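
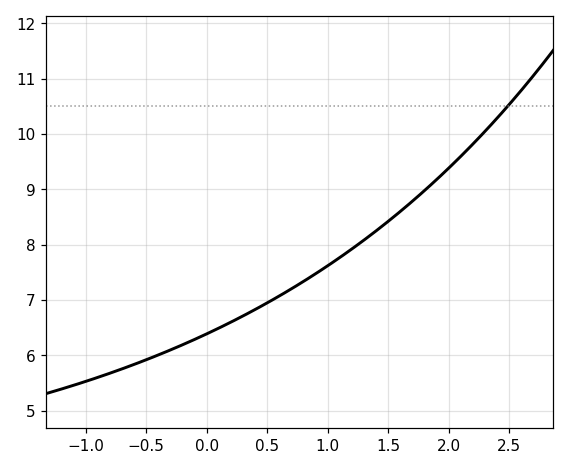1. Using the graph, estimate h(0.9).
7.5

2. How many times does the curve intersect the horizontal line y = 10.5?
1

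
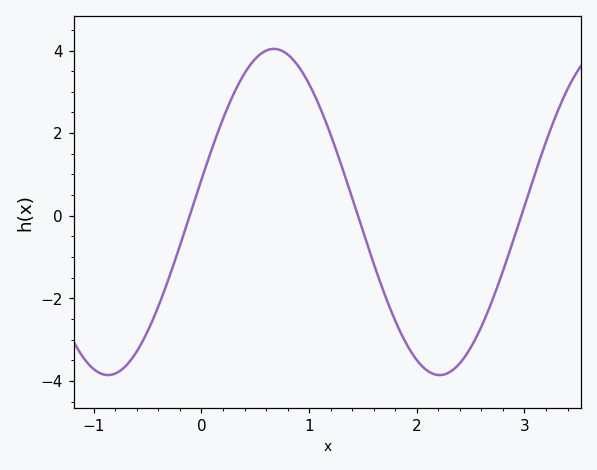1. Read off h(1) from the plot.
3.2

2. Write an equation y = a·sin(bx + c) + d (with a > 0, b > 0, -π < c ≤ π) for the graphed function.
y = 3.95sin(2x + 0.2) + 0.09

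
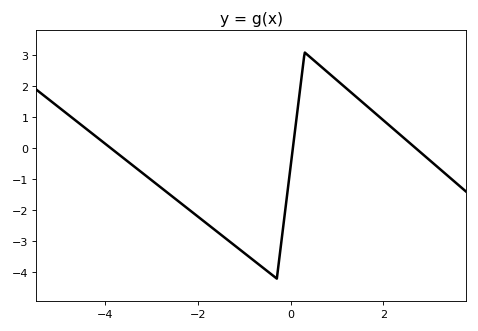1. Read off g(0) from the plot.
-0.55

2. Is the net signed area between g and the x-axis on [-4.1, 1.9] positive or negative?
negative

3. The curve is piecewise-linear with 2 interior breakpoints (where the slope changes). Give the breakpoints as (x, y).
(-0.3, -4.2); (0.3, 3.1)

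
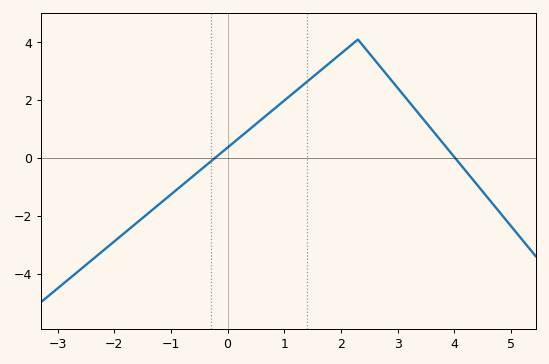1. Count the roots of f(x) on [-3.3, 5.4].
2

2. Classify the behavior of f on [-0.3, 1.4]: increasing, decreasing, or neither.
increasing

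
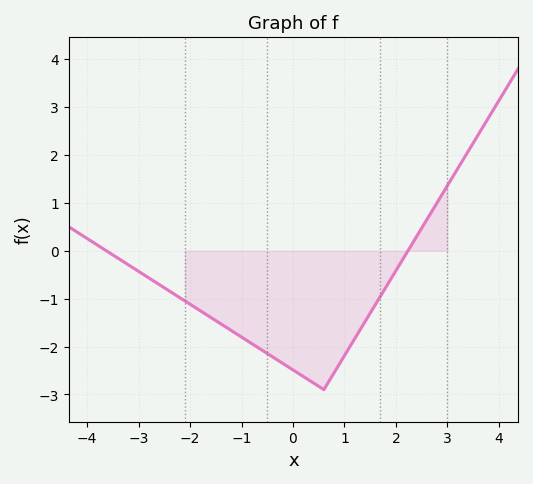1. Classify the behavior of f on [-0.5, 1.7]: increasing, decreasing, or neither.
neither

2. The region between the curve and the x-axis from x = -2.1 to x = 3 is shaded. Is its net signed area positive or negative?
negative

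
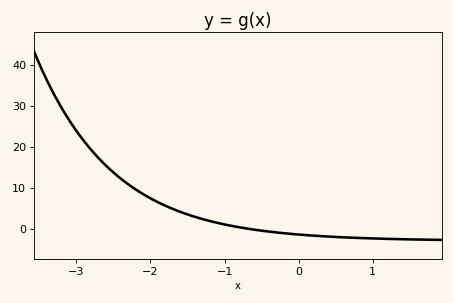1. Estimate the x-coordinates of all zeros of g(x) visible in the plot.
-0.656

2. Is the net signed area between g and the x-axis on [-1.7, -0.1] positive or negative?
positive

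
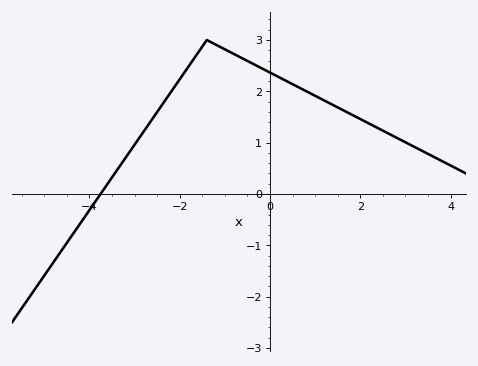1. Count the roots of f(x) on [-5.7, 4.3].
1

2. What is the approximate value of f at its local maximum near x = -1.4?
3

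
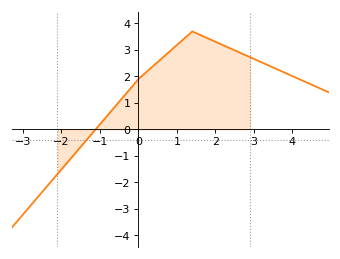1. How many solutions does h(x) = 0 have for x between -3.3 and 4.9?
1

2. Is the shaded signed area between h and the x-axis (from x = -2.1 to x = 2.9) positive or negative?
positive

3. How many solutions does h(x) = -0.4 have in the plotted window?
1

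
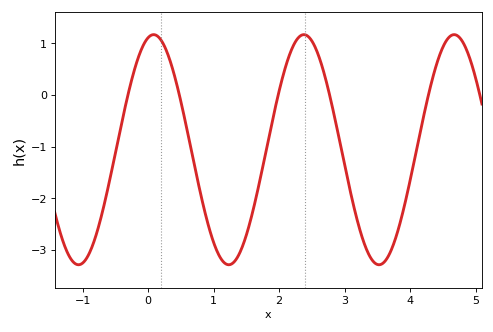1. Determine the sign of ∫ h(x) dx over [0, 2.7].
negative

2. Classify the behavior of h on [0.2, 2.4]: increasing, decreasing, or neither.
neither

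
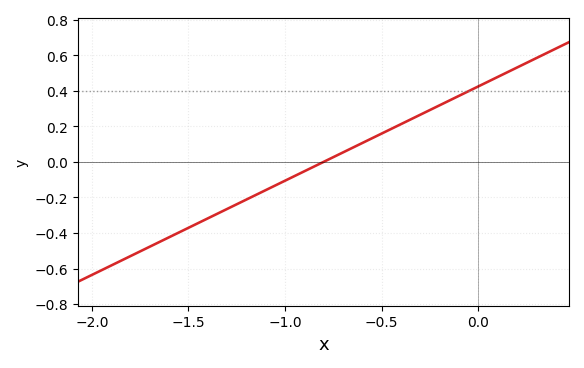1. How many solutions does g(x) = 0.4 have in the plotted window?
1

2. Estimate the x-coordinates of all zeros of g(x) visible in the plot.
-0.8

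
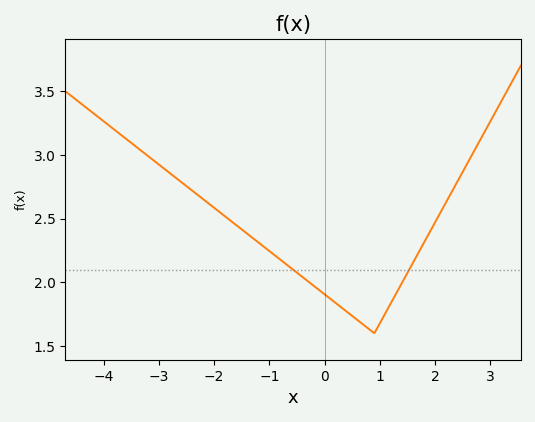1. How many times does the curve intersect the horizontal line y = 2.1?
2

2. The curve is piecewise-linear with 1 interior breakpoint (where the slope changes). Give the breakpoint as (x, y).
(0.9, 1.6)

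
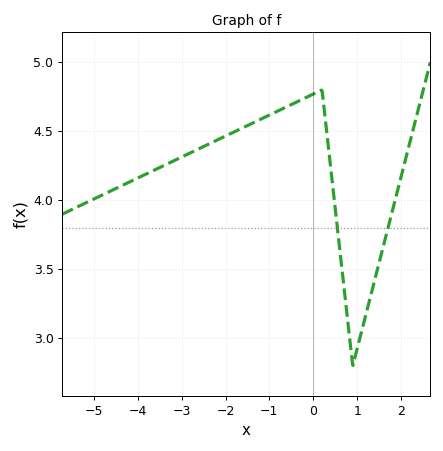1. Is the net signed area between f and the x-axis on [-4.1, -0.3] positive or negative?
positive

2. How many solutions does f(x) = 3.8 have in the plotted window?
2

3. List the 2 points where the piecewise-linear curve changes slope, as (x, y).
(0.2, 4.8); (0.9, 2.8)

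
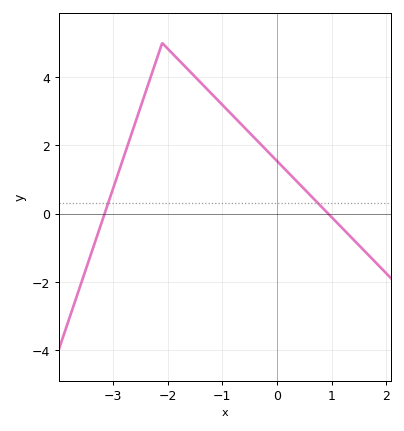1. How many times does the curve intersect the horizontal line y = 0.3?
2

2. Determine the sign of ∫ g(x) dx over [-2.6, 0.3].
positive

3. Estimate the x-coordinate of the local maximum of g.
-2.1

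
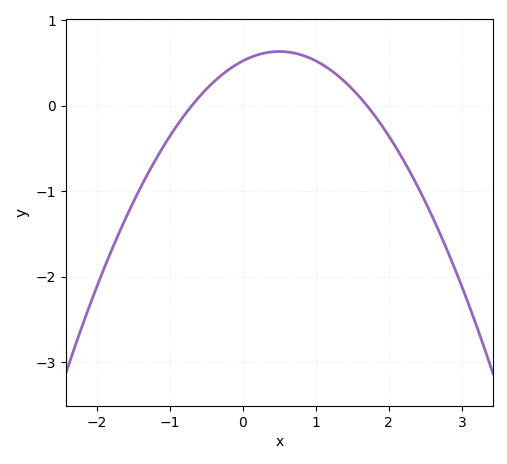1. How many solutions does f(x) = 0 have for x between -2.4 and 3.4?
2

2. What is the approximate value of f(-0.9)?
-0.2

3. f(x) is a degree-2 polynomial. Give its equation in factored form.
y = -0.44(x + 0.7)(x - 1.7)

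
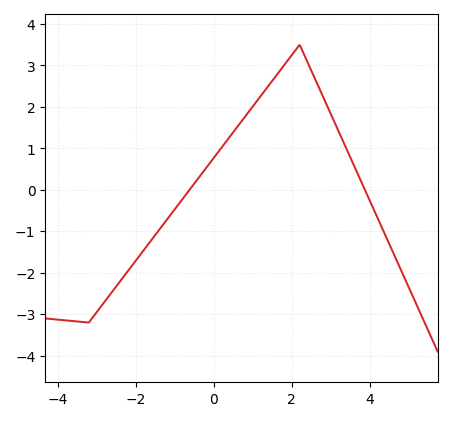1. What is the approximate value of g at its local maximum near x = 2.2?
3.5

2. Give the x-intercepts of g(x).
-0.621, 3.87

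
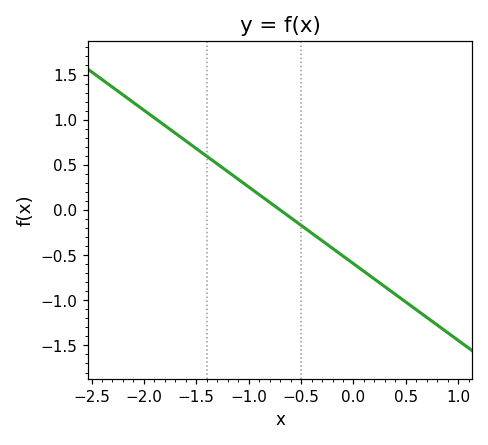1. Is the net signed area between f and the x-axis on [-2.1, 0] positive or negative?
positive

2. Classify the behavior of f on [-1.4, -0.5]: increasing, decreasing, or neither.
decreasing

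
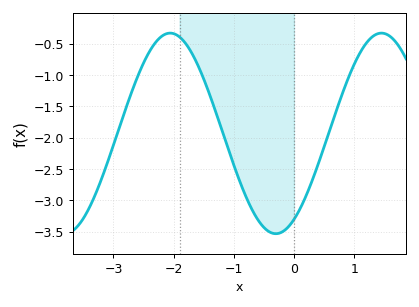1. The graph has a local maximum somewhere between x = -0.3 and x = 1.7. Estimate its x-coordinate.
1.45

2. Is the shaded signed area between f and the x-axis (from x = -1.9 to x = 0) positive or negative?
negative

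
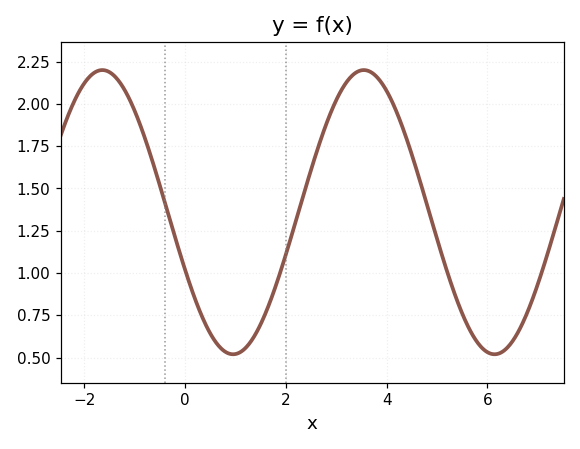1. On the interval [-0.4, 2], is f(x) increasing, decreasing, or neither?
neither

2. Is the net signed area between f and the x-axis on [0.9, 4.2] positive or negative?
positive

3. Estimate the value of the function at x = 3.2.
2.12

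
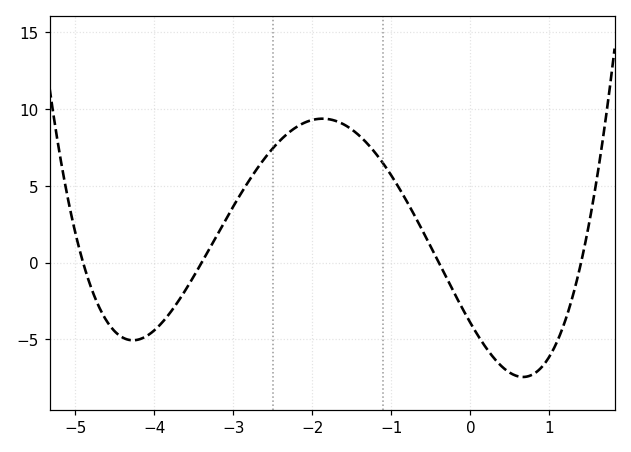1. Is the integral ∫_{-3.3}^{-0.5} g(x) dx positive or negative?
positive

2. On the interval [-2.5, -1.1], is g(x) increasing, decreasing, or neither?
neither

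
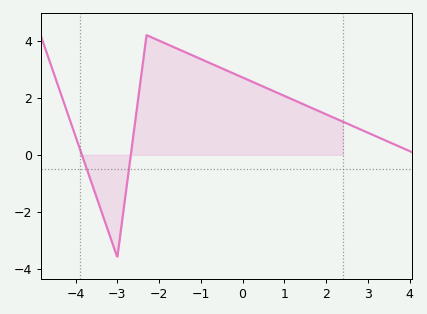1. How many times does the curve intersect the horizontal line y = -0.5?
2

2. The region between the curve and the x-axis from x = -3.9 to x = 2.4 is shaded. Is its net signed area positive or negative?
positive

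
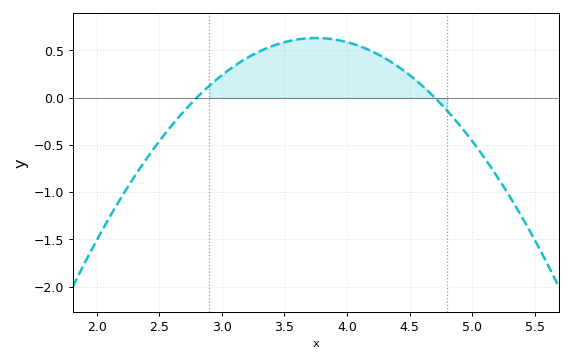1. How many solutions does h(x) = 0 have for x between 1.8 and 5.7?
2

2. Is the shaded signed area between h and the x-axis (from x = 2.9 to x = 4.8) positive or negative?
positive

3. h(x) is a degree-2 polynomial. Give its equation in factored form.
y = -0.7(x - 2.8)(x - 4.7)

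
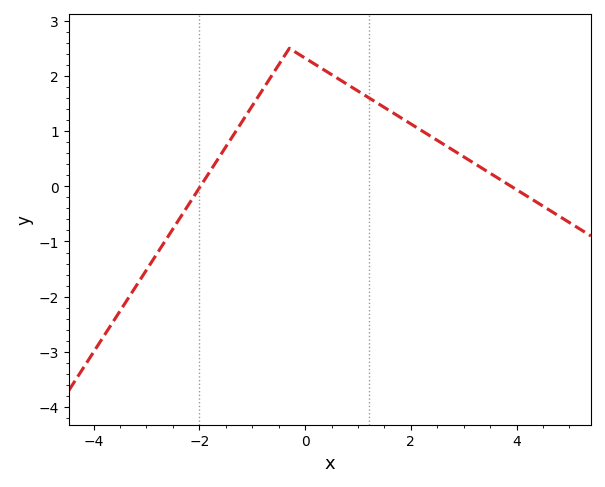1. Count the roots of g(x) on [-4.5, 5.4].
2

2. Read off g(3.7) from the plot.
0.1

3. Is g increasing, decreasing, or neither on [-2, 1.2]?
neither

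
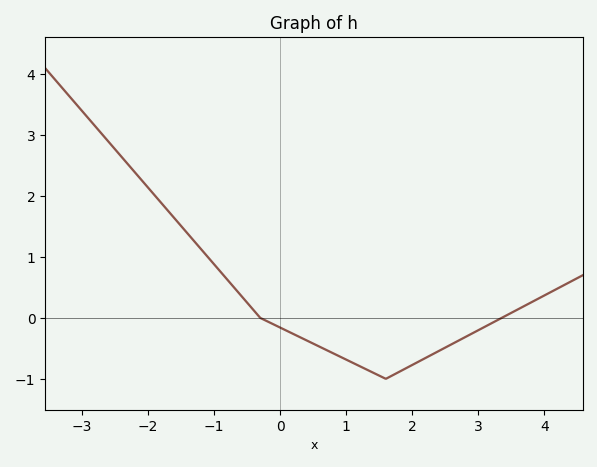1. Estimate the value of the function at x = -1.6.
1.64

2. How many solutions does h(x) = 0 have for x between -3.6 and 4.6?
2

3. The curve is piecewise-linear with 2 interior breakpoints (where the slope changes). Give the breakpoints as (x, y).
(-0.3, 0); (1.6, -1)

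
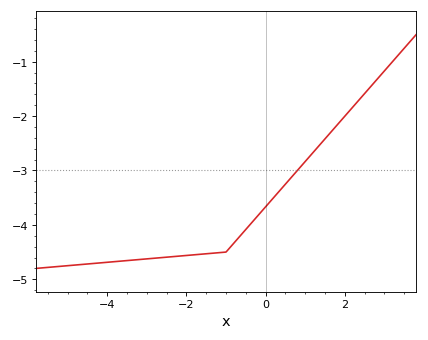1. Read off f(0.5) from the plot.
-3.3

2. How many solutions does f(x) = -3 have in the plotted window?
1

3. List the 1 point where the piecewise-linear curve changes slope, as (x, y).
(-1, -4.5)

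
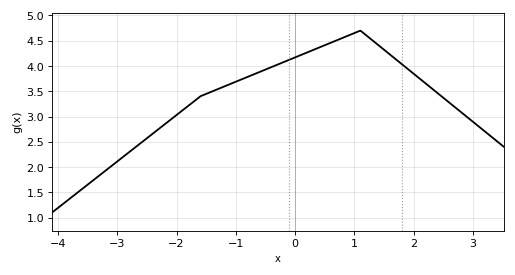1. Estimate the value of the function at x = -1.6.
3.4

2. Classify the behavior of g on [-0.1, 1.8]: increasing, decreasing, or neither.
neither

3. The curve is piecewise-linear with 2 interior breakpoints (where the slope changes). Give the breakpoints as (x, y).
(-1.6, 3.4); (1.1, 4.7)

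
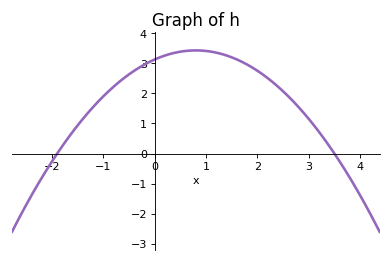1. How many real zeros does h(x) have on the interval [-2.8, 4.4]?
2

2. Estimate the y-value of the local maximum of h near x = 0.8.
3.4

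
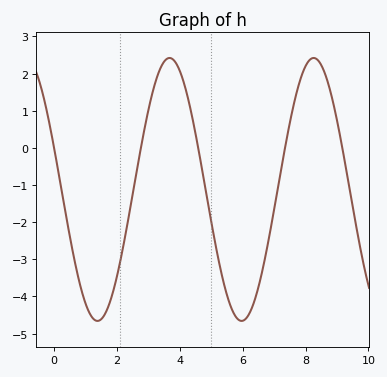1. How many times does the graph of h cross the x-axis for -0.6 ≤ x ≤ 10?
5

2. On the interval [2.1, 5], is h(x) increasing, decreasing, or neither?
neither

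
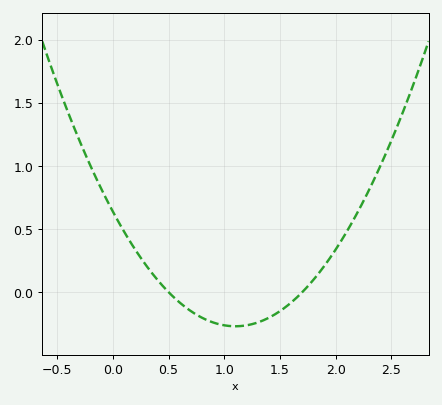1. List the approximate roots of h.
0.5, 1.7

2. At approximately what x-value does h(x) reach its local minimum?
1.1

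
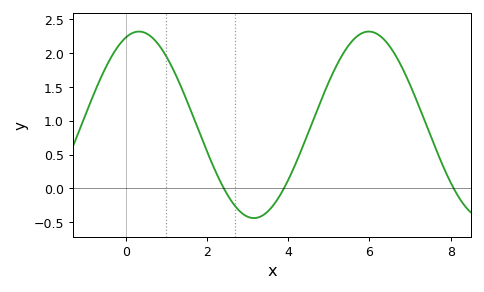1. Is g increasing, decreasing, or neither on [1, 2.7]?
decreasing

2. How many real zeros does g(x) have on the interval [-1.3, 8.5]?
3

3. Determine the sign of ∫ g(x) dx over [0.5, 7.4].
positive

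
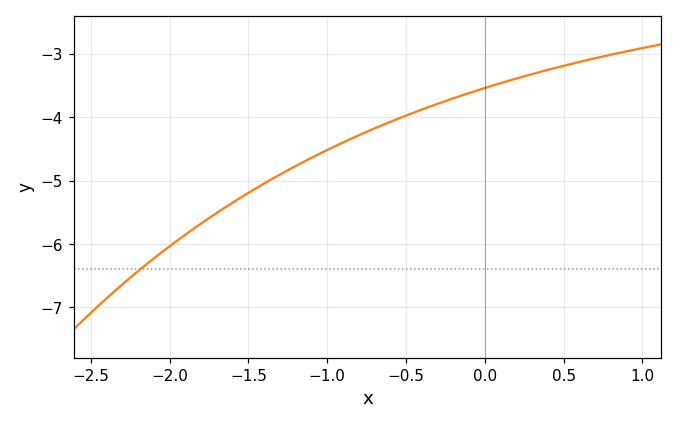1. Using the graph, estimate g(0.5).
-3.19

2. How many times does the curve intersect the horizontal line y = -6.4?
1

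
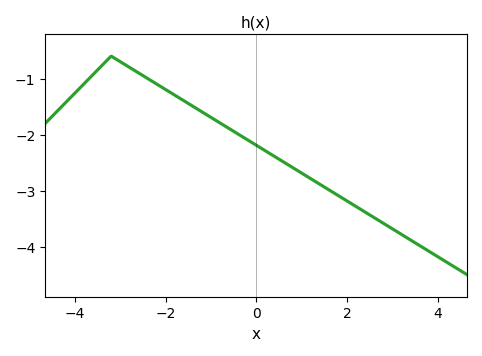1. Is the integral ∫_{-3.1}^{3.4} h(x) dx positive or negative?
negative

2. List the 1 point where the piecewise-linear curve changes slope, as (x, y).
(-3.2, -0.6)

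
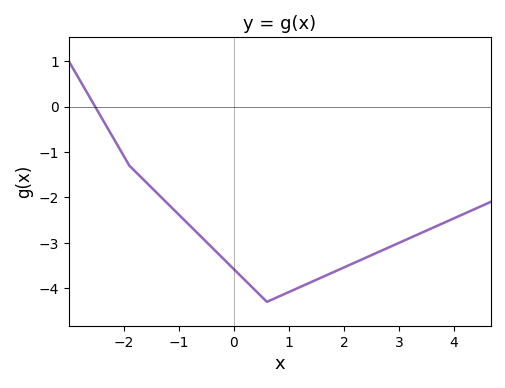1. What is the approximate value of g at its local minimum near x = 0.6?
-4.3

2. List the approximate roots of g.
-2.6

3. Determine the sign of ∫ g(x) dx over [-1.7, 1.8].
negative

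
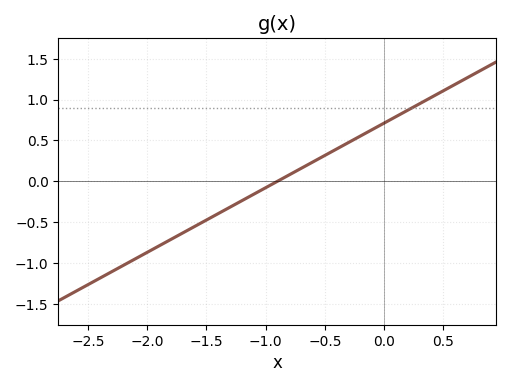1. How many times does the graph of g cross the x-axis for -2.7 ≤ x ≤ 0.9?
1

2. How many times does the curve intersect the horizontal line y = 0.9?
1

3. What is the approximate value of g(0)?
0.711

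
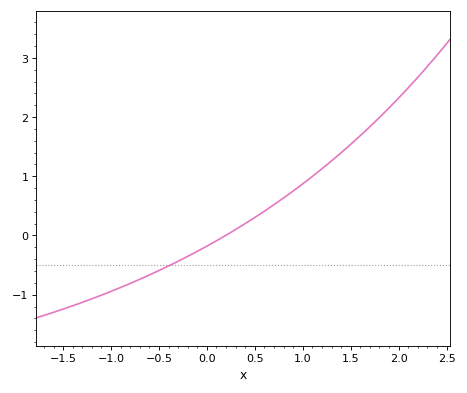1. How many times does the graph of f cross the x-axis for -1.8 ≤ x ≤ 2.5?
1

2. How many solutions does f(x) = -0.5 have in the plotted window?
1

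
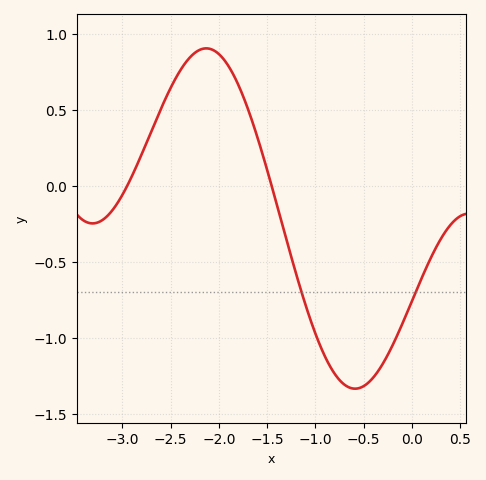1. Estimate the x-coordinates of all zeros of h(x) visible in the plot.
-2.95, -1.45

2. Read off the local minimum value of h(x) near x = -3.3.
-0.248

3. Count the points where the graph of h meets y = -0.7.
2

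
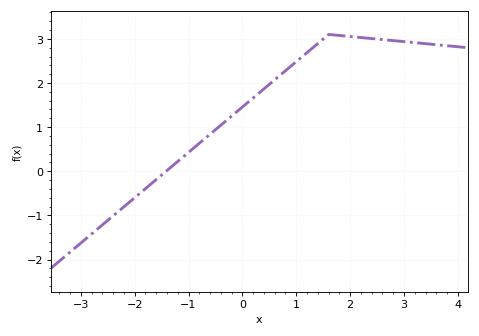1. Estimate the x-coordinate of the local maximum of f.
1.6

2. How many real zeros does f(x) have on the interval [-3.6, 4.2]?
1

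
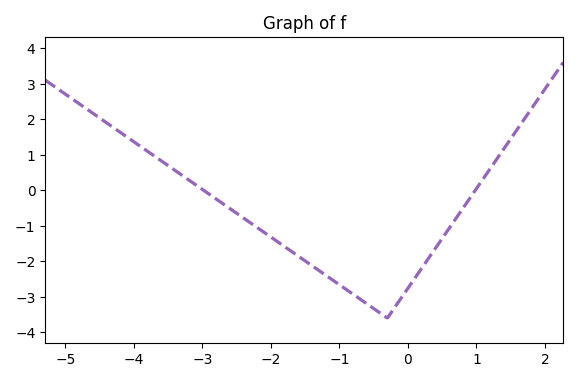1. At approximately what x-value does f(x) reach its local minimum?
-0.2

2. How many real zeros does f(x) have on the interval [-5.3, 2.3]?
2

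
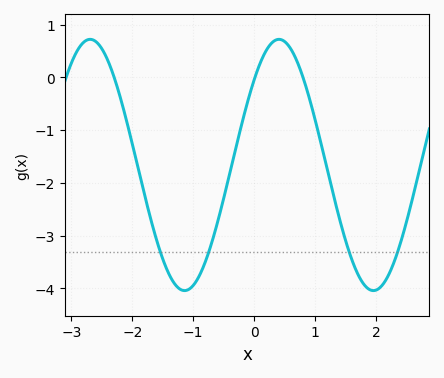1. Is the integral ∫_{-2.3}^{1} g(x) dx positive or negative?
negative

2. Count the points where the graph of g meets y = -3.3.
4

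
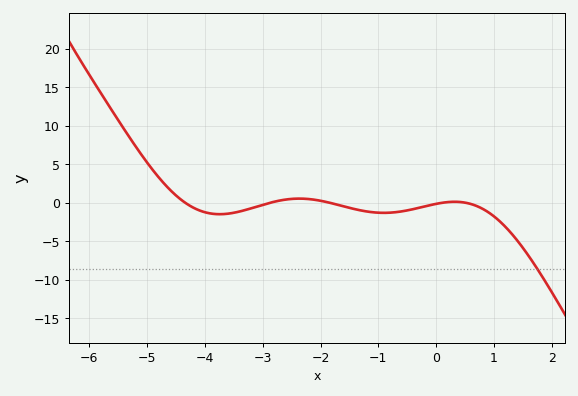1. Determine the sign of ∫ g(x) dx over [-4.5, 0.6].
negative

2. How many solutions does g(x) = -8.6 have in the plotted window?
1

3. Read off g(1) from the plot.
-1.5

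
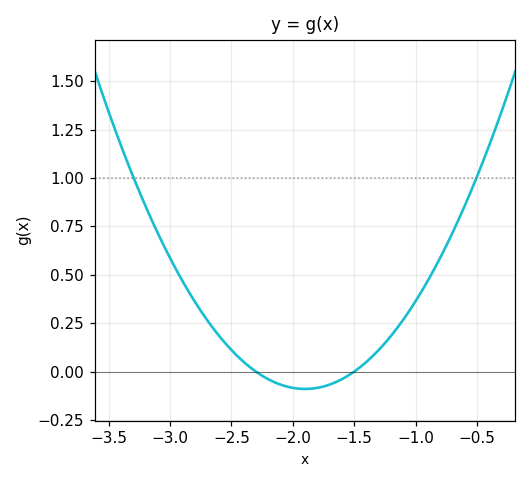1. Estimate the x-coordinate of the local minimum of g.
-1.9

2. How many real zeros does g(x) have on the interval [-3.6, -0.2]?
2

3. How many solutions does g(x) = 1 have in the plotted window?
2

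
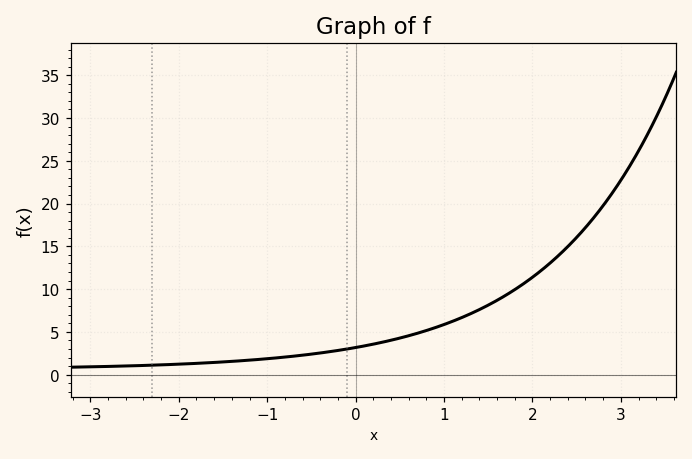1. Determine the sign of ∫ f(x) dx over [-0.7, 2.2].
positive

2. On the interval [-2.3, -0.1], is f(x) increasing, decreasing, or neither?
increasing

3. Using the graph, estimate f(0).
3.17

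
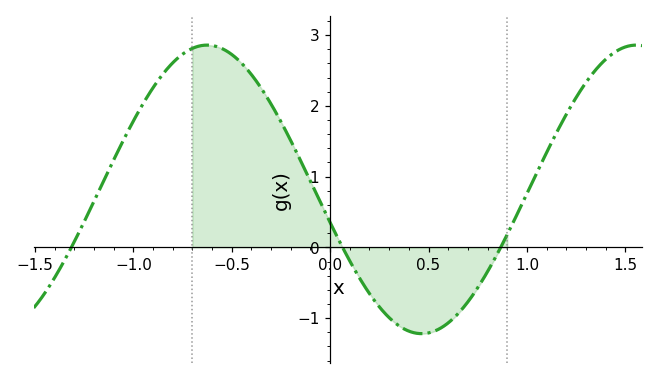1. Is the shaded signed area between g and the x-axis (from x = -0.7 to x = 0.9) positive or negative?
positive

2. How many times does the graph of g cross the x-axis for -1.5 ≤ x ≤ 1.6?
3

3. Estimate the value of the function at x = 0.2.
-0.654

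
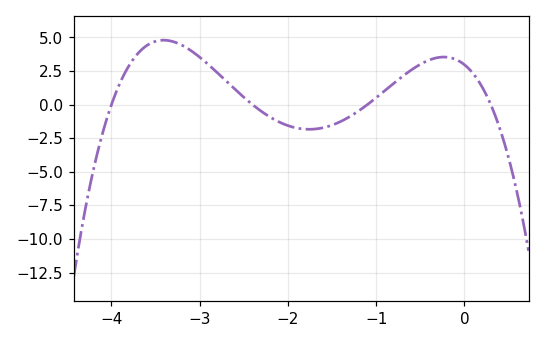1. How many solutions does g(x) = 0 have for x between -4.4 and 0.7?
4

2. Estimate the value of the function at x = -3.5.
4.72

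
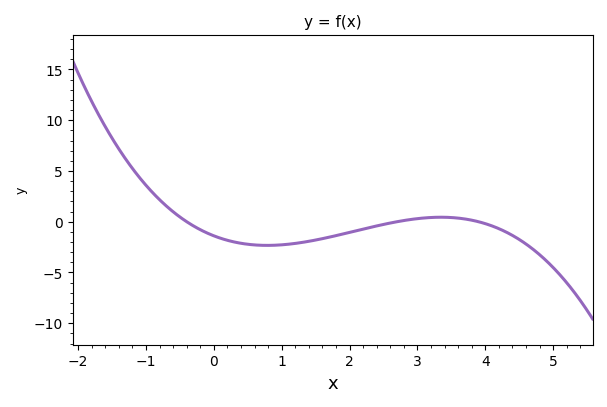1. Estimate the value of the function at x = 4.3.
-0.993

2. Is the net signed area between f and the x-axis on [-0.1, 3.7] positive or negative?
negative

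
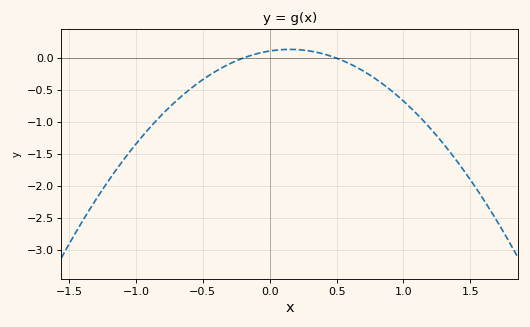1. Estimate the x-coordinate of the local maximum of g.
0.15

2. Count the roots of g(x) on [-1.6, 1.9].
2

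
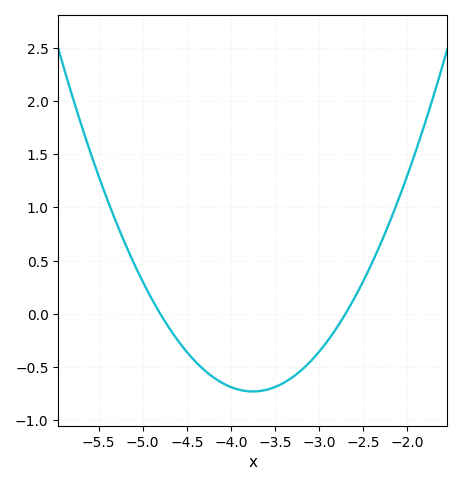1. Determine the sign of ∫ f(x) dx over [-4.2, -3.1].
negative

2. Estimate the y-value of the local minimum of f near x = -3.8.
-0.728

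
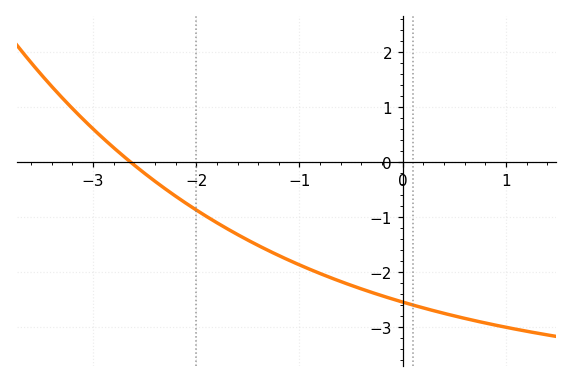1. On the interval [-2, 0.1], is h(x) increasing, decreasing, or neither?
decreasing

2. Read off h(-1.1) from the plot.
-1.79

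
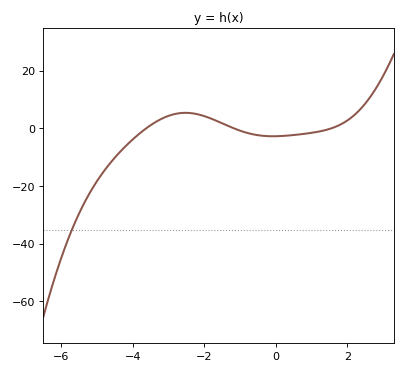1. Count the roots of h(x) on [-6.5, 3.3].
3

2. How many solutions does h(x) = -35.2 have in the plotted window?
1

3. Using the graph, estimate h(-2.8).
5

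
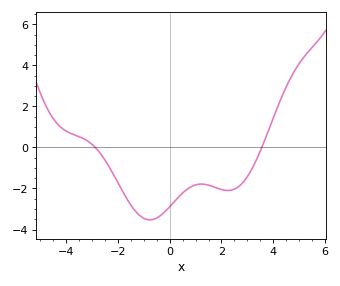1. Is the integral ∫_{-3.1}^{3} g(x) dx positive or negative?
negative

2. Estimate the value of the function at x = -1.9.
-2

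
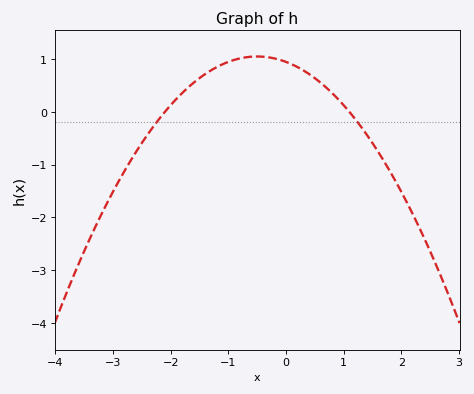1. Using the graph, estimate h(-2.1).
0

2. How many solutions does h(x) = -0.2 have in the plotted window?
2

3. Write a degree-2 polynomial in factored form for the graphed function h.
y = -0.41(x + 2.1)(x - 1.1)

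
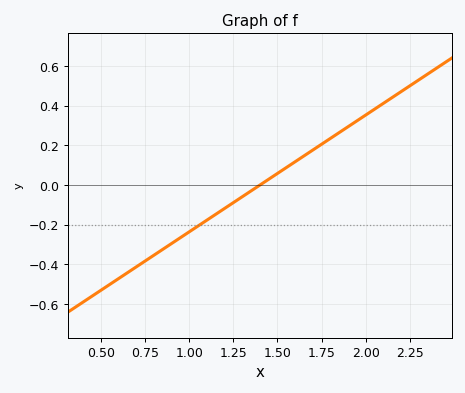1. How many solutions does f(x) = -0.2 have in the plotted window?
1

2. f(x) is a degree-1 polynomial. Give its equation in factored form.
y = 0.59(x - 1.4)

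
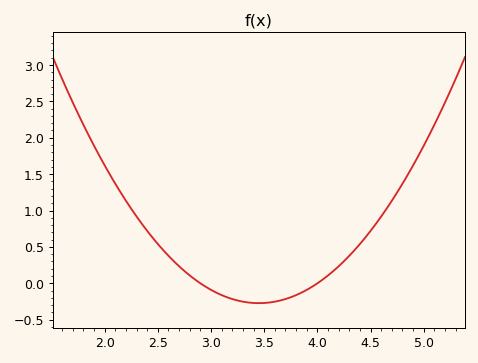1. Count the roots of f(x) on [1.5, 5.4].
2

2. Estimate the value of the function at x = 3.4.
-0.27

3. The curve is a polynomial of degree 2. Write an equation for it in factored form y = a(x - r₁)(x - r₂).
y = 0.9(x - 2.9)(x - 4)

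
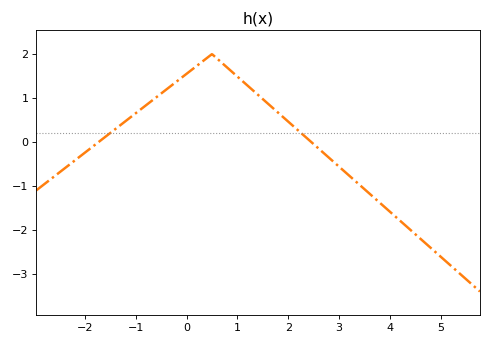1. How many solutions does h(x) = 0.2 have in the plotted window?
2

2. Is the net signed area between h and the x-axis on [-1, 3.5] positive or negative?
positive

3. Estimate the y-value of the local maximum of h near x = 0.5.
2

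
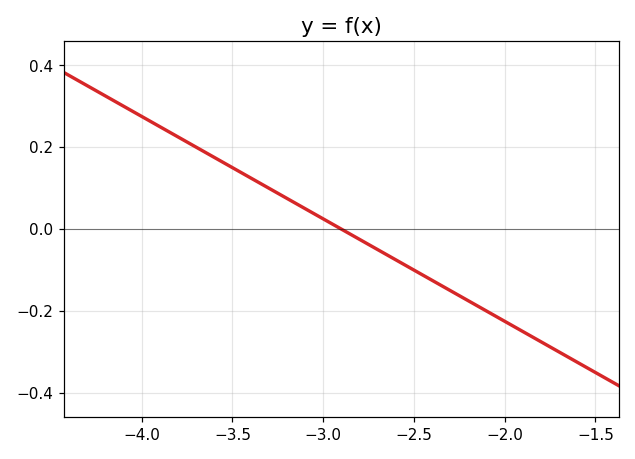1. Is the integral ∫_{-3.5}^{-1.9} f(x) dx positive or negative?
negative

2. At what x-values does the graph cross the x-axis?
-2.9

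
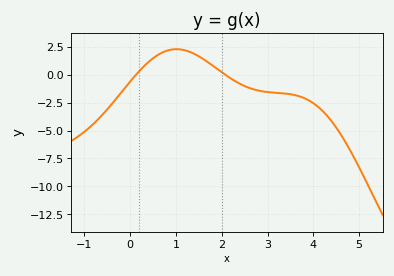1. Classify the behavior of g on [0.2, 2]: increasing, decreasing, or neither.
neither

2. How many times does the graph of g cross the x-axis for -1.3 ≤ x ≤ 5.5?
2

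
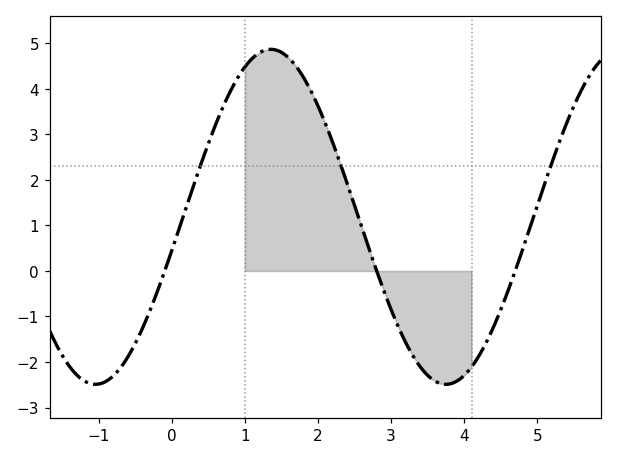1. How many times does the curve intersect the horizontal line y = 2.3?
3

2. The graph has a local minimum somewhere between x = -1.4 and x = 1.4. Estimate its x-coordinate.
-1.05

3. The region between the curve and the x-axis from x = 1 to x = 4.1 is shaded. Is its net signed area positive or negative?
positive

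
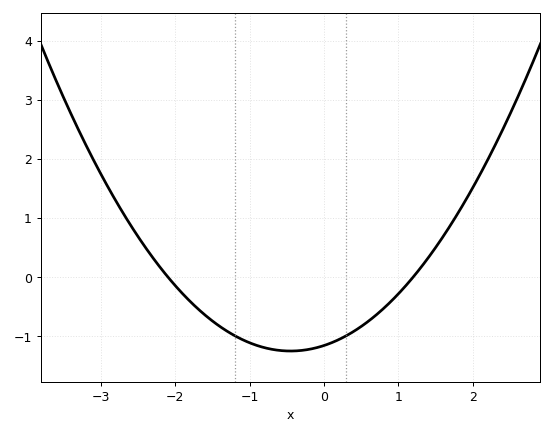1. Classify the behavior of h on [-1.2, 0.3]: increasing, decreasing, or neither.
neither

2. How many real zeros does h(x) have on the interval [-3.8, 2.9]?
2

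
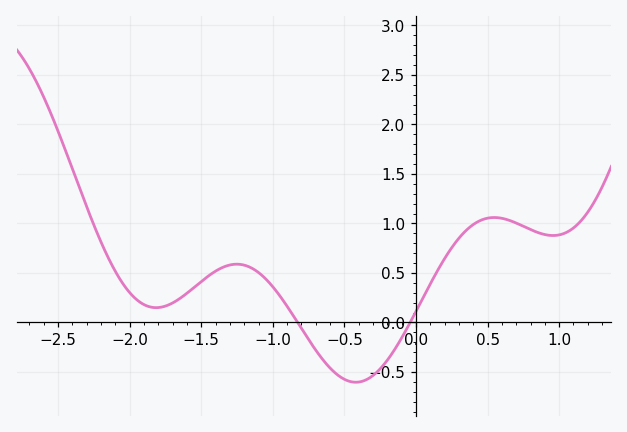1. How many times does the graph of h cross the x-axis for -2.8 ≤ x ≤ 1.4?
2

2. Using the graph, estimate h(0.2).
0.645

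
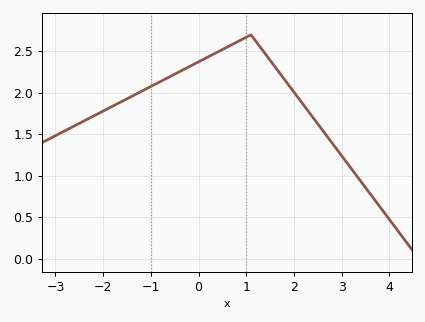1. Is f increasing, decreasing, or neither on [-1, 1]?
increasing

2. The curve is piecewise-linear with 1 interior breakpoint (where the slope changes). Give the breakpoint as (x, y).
(1.1, 2.7)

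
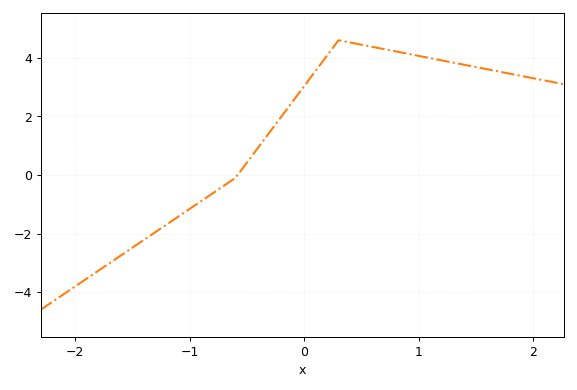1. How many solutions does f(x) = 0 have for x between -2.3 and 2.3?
1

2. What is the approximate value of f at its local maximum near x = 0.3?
4.6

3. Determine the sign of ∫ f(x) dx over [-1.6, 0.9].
positive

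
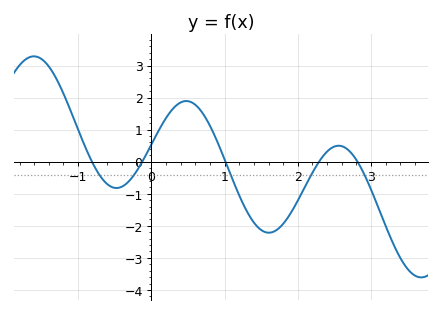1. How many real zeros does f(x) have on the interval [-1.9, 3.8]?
5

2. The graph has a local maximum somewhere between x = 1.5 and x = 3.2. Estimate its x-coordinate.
2.6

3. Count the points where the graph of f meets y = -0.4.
5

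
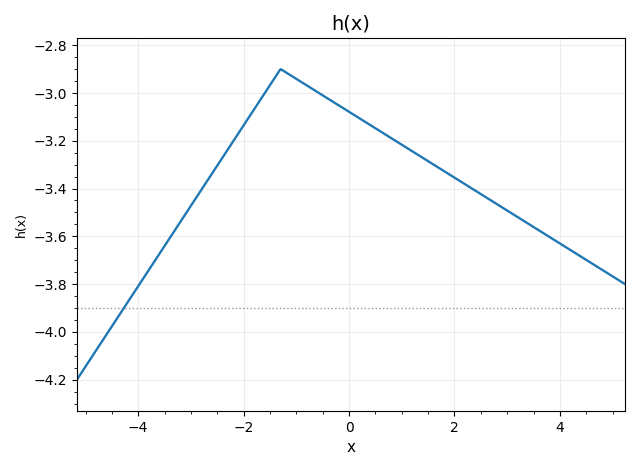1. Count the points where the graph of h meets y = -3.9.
1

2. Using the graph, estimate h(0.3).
-3.12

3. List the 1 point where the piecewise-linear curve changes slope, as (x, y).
(-1.3, -2.9)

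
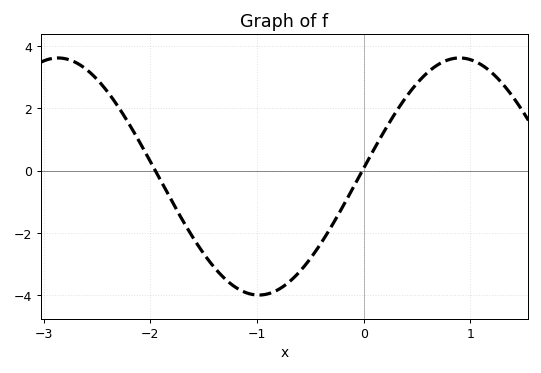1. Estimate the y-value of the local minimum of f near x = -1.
-4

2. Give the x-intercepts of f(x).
-1.95, -0.013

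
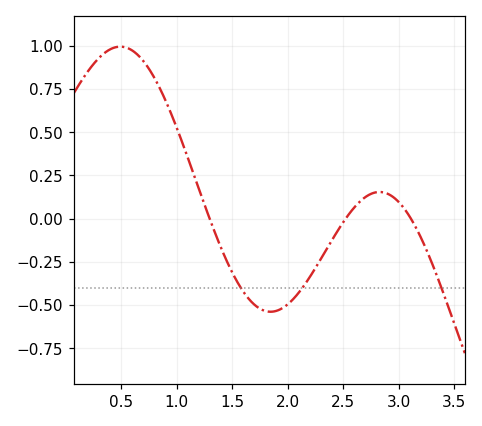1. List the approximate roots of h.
1.3, 2.52, 3.11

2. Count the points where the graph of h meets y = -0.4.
3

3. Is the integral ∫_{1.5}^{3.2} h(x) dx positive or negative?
negative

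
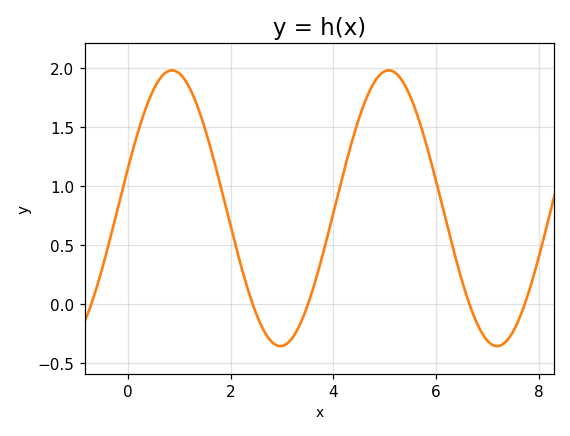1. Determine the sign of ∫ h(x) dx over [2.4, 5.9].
positive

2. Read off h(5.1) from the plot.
2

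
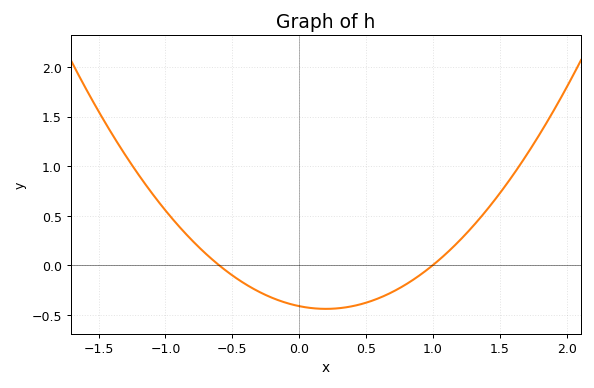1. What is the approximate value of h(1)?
0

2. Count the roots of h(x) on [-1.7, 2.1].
2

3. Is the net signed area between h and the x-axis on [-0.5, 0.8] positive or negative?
negative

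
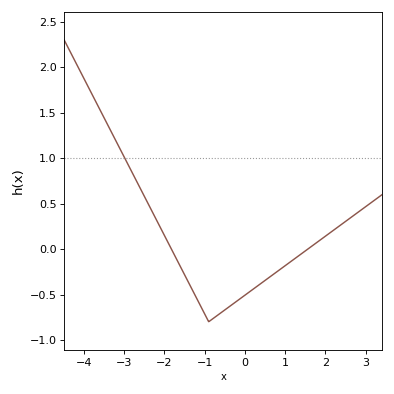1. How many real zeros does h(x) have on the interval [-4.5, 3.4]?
2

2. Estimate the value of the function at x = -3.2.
1.19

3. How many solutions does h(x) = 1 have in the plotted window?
1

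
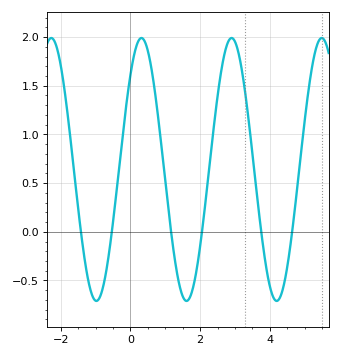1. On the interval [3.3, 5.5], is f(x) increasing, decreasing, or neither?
neither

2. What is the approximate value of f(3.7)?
0.15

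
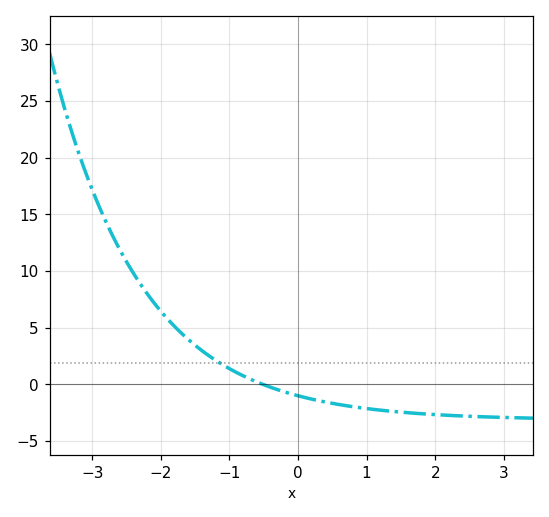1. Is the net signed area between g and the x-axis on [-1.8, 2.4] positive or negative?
negative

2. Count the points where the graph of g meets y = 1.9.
1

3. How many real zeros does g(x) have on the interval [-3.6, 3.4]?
1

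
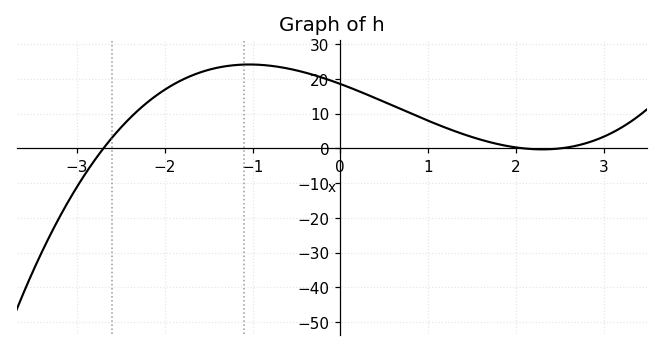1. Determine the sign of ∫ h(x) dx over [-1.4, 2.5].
positive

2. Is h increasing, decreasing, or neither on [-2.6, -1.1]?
increasing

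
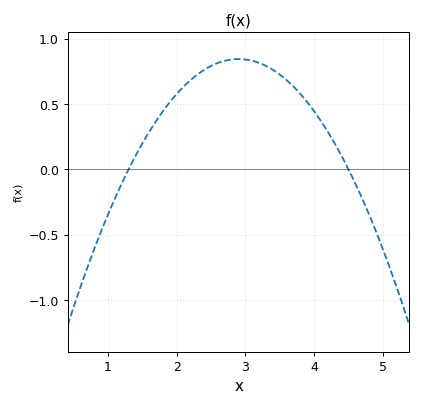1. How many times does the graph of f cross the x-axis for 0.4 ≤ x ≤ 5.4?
2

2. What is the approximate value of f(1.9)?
0.515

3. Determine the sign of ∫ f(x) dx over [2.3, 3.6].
positive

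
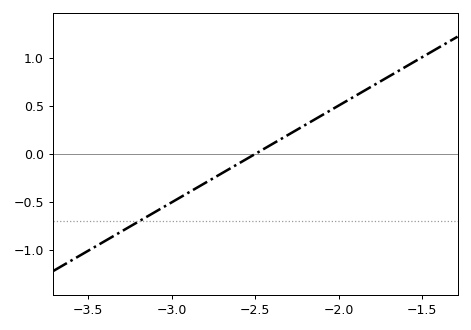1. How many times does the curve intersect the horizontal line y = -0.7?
1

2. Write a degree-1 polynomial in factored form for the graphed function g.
y = 1.01(x + 2.5)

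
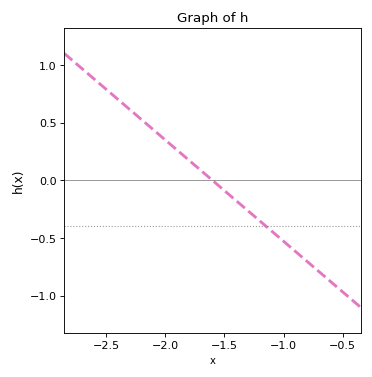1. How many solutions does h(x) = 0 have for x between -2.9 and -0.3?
1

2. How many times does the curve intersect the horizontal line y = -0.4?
1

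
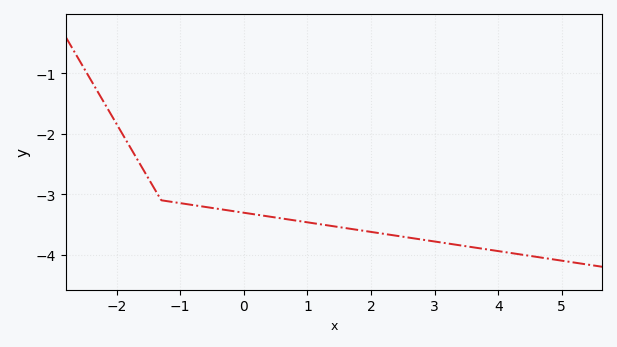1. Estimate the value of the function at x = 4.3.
-4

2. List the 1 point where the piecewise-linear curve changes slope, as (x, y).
(-1.3, -3.1)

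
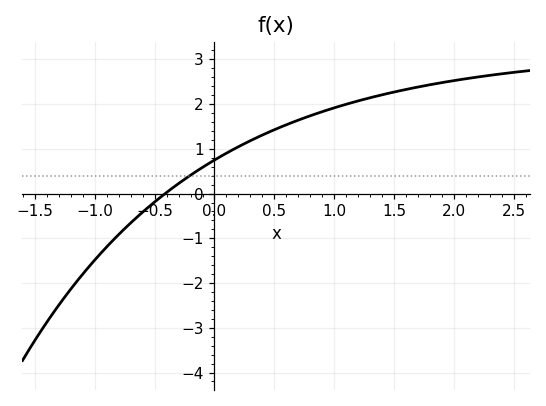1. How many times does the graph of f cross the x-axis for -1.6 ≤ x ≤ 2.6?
1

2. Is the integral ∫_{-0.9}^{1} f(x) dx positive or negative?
positive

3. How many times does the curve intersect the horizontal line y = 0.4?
1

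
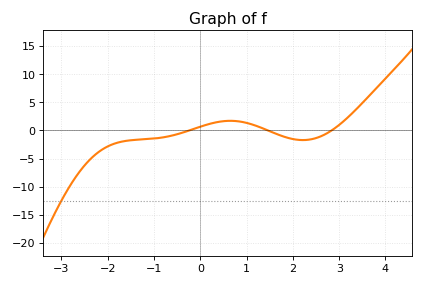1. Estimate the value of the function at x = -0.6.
-0.886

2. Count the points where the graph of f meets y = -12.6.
1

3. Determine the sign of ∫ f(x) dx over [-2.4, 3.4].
negative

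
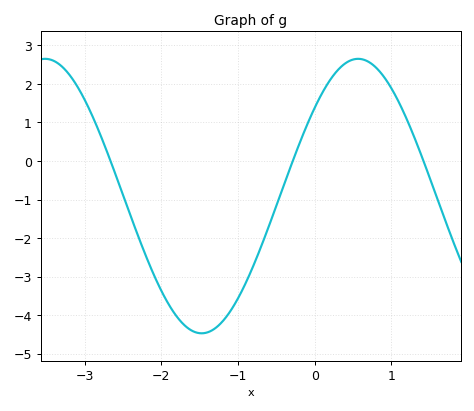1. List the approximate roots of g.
-2.66, -0.287, 1.42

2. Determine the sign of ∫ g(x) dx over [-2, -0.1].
negative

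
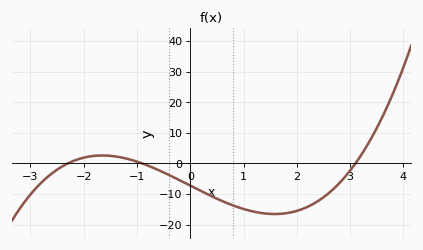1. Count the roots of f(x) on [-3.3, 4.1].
3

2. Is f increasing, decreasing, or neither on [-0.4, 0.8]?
decreasing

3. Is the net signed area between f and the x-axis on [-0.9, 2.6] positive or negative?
negative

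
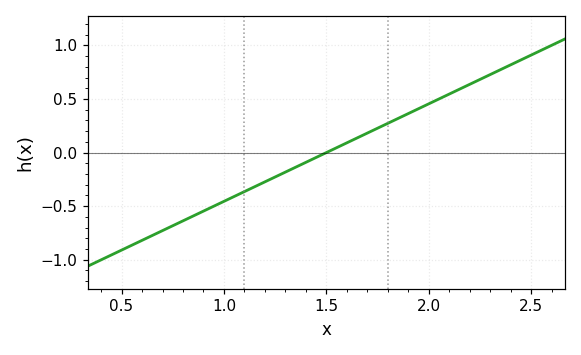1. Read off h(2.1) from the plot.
0.546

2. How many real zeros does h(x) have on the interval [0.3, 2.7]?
1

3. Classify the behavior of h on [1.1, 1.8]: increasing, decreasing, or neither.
increasing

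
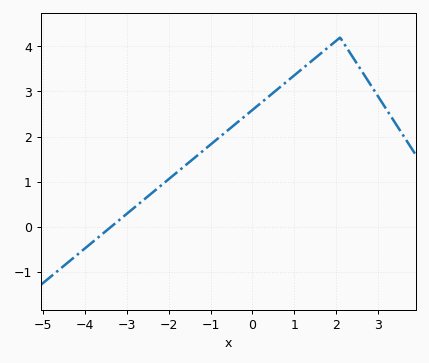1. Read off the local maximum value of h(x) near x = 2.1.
4.2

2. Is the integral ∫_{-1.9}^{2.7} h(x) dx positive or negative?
positive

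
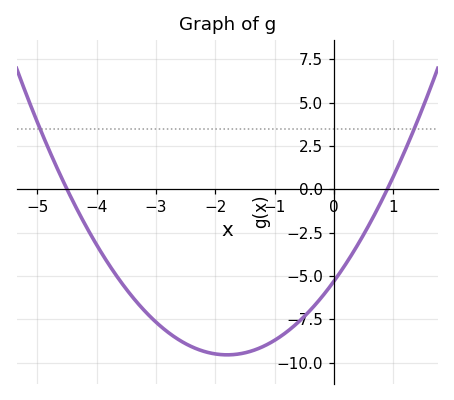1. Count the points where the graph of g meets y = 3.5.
2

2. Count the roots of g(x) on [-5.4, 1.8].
2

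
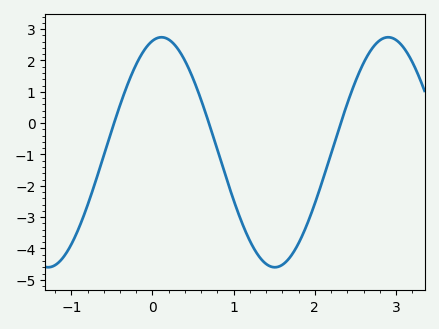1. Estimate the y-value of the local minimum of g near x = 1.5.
-4.6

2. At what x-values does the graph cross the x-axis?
-0.474, 0.695, 2.32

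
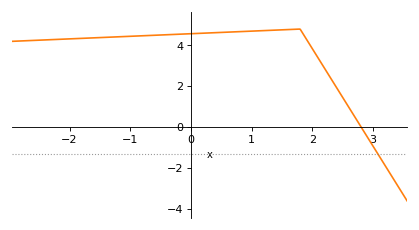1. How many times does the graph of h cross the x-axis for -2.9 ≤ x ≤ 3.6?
1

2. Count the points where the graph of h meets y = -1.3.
1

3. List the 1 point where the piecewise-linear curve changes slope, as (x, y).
(1.8, 4.8)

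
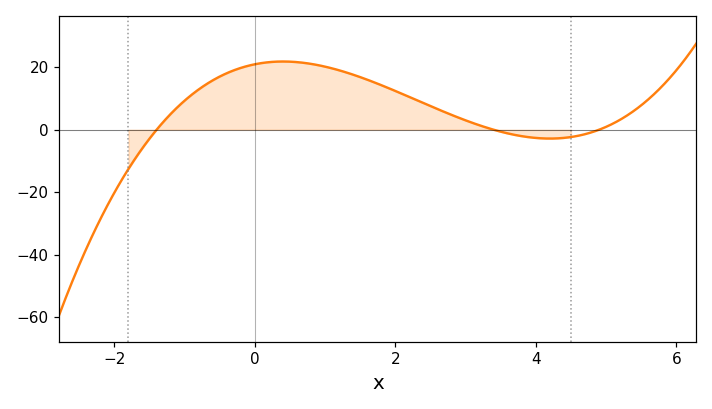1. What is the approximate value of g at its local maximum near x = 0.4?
21.9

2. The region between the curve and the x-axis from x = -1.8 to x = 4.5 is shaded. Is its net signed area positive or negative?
positive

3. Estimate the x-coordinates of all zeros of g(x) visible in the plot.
-1.4, 3.4, 4.9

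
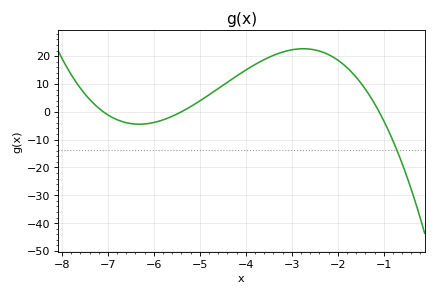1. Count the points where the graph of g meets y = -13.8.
1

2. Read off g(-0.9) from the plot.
-7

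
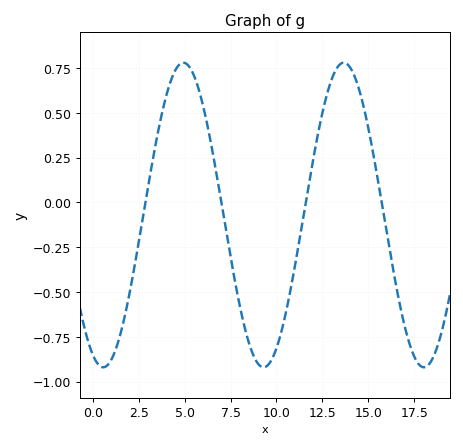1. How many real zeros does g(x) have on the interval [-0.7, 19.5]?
4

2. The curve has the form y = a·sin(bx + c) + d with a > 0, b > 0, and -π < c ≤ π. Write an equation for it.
y = 0.85sin(0.72x - 2) - 0.07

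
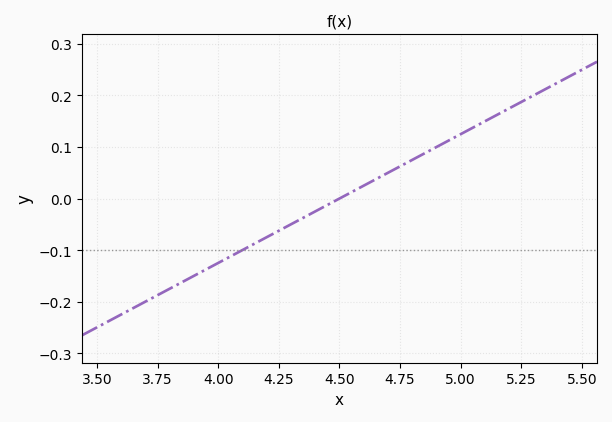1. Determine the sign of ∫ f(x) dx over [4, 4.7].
negative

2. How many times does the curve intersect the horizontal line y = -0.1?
1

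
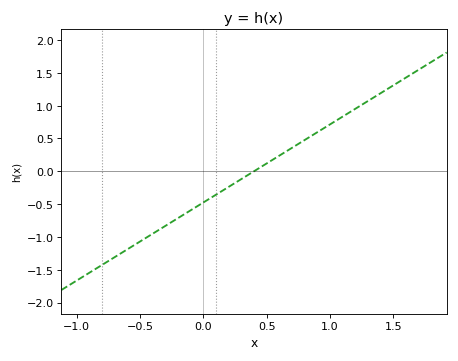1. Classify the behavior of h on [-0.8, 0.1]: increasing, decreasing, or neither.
increasing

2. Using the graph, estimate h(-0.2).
-0.7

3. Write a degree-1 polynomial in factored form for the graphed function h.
y = 1.19(x - 0.4)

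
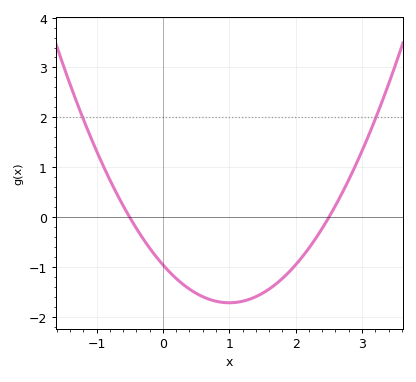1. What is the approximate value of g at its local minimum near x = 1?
-1.71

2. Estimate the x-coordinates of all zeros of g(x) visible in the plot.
-0.5, 2.5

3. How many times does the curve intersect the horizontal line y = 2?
2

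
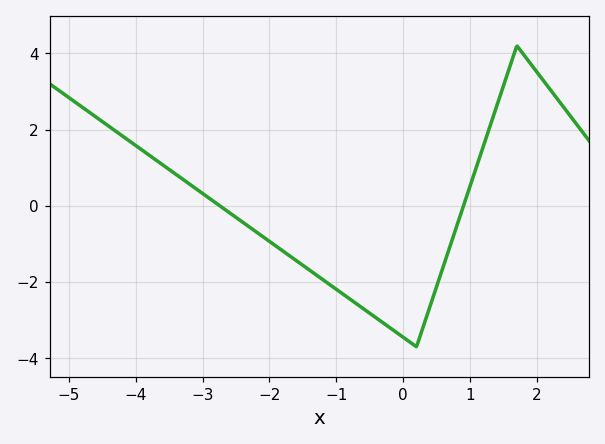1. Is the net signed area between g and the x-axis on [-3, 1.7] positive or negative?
negative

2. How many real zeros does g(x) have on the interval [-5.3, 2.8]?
2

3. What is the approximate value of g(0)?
-3.4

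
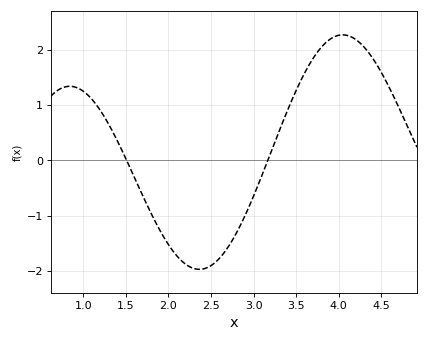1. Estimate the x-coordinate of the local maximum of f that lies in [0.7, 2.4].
0.8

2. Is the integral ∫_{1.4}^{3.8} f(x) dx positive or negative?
negative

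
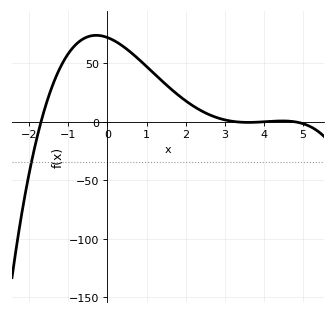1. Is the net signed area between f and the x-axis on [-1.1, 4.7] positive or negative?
positive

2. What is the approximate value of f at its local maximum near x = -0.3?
75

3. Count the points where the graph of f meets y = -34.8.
1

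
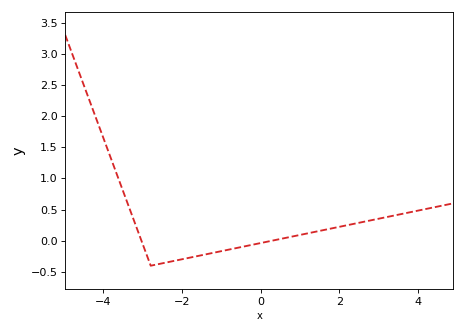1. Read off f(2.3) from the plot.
0.25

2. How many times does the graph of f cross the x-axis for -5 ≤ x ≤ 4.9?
2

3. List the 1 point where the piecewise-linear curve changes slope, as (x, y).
(-2.8, -0.4)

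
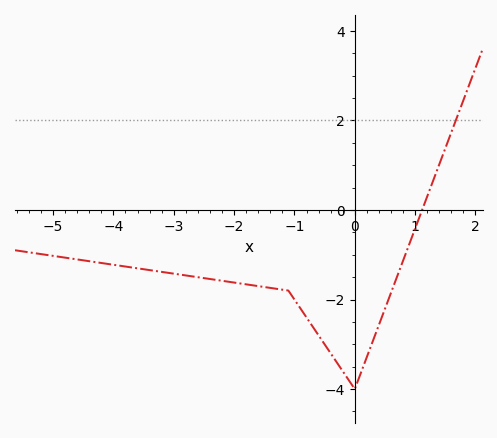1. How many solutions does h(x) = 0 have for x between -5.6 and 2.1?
1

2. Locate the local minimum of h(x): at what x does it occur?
0.001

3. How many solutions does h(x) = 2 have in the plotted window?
1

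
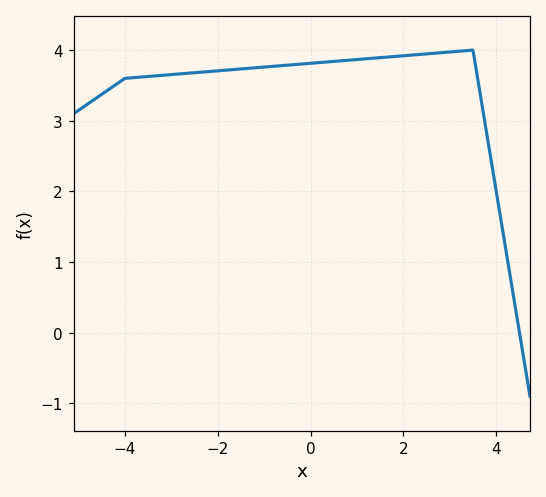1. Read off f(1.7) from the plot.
3.9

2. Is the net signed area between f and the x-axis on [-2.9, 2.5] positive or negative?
positive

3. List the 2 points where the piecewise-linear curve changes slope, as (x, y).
(-4, 3.6); (3.5, 4)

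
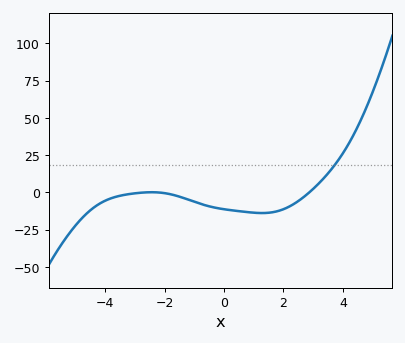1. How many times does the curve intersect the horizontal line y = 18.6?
1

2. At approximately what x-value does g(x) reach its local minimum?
1.2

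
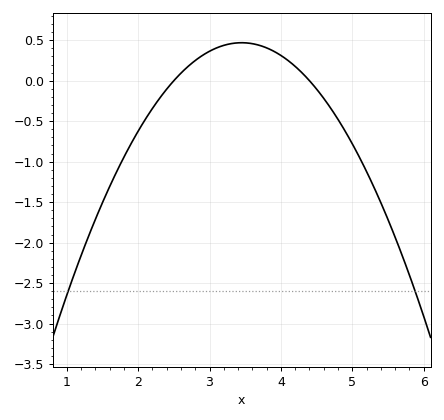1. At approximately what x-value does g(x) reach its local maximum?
3.45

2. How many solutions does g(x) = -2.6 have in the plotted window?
2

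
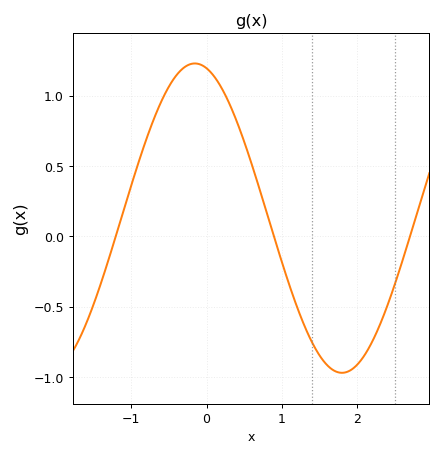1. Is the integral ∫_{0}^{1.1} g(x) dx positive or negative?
positive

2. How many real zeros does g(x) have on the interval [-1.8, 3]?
3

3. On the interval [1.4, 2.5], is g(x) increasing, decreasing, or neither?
neither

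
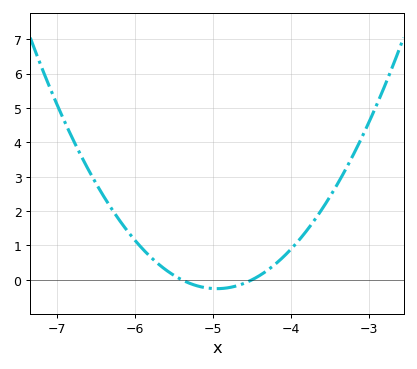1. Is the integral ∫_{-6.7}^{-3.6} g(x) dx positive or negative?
positive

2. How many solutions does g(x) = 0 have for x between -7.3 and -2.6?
2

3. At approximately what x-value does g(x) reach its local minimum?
-5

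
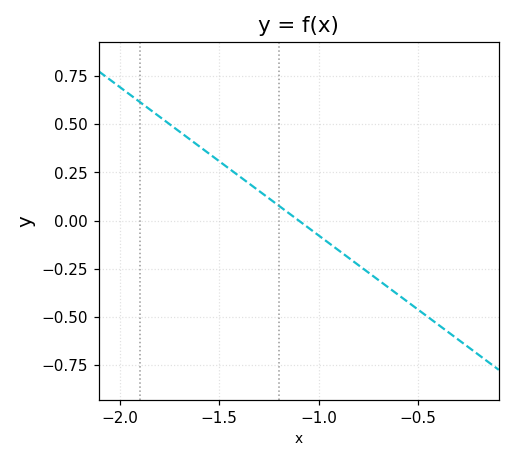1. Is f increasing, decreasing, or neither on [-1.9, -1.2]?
decreasing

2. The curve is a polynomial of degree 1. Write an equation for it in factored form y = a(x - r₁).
y = -0.77(x + 1.1)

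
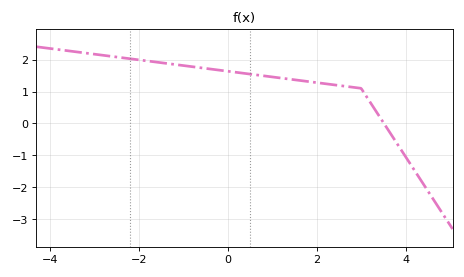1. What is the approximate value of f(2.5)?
1.2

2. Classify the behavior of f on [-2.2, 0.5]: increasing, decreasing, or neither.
decreasing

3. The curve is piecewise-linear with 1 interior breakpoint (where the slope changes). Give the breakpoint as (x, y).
(3, 1.1)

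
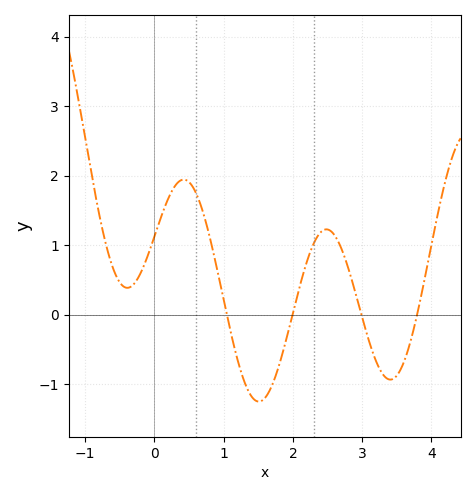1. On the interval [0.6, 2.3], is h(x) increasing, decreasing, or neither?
neither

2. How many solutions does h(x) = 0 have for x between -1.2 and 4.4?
4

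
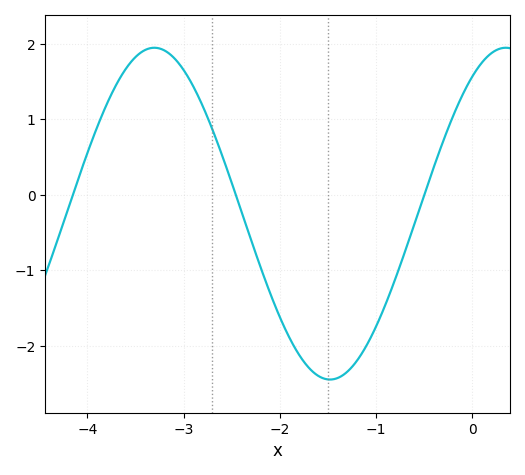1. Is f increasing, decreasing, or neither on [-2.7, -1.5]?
decreasing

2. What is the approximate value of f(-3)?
1.66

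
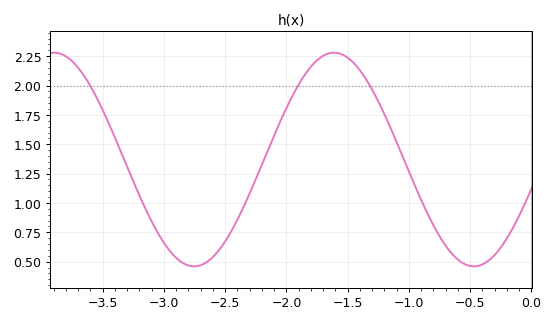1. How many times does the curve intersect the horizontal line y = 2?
3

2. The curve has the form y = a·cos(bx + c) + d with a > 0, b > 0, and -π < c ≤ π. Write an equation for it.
y = 0.91cos(2.8x - 1.9) + 1.37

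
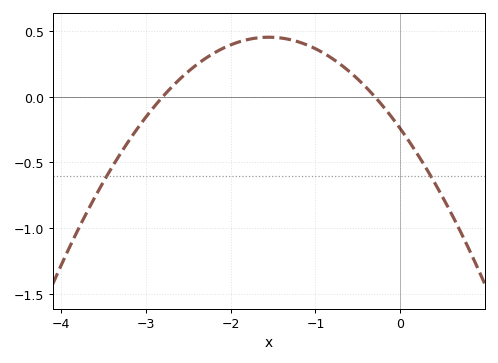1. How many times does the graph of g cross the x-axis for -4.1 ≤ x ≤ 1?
2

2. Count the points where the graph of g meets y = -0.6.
2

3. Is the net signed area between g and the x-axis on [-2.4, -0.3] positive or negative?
positive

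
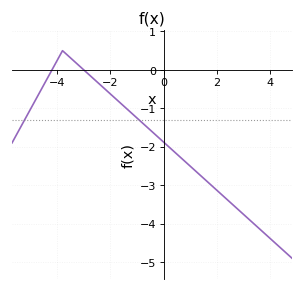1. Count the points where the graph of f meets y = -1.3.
2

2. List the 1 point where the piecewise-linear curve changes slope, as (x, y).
(-3.8, 0.5)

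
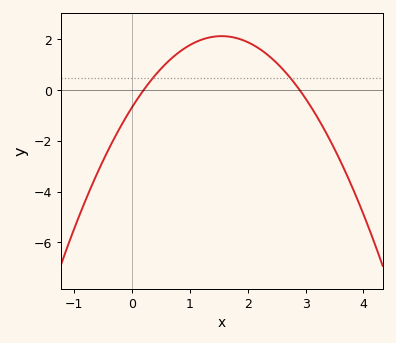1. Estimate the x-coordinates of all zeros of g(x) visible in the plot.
0.2, 2.9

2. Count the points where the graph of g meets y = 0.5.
2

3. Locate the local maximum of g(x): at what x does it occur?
1.55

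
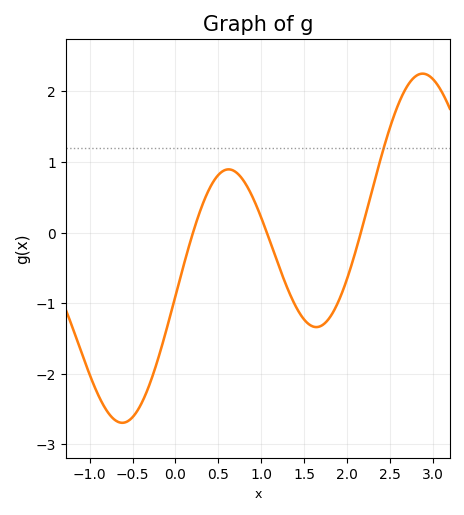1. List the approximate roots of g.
0.2, 1.1, 2.2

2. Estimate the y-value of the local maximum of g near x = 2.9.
2.3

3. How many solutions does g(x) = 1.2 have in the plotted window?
1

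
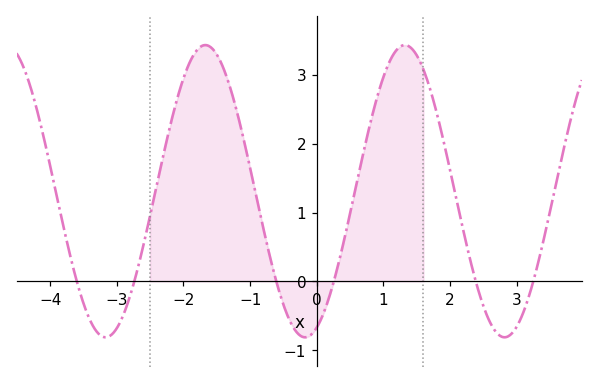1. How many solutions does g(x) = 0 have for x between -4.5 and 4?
6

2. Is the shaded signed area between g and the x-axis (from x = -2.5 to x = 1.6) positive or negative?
positive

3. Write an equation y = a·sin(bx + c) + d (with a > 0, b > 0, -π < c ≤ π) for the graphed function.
y = 2.12sin(2.1x - 1.2) + 1.31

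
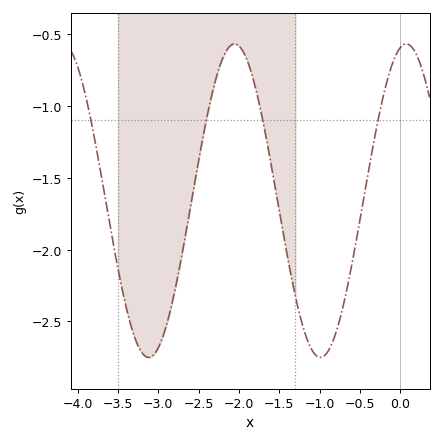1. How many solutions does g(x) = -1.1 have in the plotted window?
4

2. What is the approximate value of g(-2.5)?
-1.38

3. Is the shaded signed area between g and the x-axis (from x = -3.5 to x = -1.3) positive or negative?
negative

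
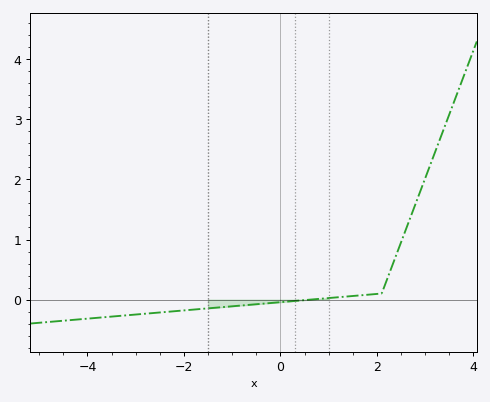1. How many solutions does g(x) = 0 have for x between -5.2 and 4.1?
1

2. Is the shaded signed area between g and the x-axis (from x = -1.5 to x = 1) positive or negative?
negative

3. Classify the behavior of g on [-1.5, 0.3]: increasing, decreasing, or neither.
increasing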